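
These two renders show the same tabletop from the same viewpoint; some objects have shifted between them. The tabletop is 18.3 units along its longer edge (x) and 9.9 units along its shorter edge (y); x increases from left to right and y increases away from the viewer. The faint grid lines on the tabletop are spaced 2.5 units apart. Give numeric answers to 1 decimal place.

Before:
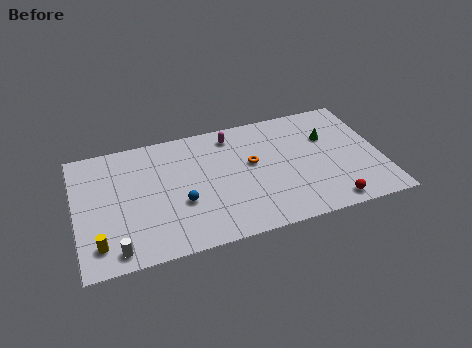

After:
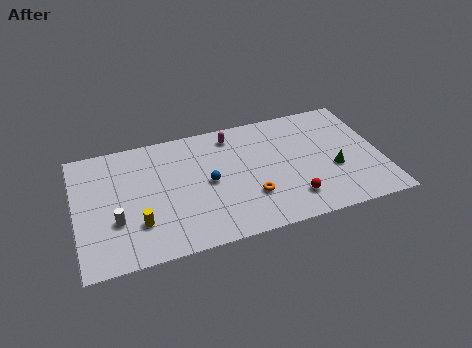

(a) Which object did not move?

the magenta capsule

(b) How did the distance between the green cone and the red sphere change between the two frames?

-2.3

They were about 5.5 units apart before and 3.2 after — 2.3 units closer together.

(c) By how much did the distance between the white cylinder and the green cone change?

-1.1

They were about 14.2 units apart before and 13.1 after — 1.1 units closer together.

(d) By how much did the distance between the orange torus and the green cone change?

+0.4

The distance was about 4.8 in the first image and 5.2 in the second, so they moved 0.4 units further apart.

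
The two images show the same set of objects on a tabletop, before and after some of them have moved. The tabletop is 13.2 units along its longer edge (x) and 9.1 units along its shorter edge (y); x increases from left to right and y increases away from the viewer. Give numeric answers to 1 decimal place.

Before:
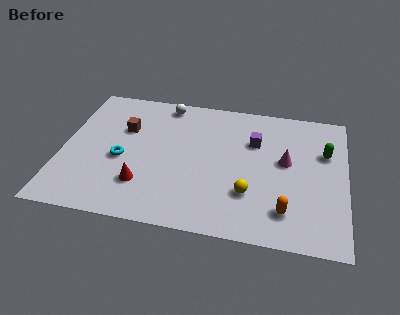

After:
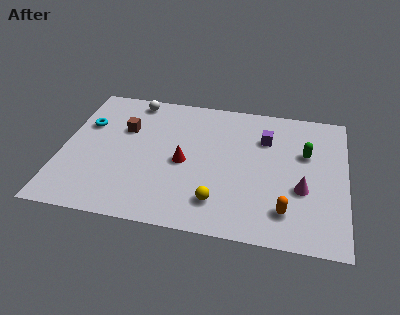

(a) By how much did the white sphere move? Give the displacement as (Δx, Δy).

(-1.5, 0.0)

From the two frames, the white sphere sits at roughly (4.6, 8.1) before and (3.1, 8.1) after.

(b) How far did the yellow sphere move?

1.6

The yellow sphere moved from about (8.8, 2.7) to (7.4, 1.9), a distance of √(1.4² + 0.8²) ≈ 1.6.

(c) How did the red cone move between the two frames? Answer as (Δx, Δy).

(1.8, 1.8)

The red cone was at about (3.9, 2.4) and moved to about (5.7, 4.2).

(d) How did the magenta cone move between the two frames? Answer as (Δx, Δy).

(0.8, -1.7)

From the two frames, the magenta cone sits at roughly (10.4, 5.1) before and (11.2, 3.4) after.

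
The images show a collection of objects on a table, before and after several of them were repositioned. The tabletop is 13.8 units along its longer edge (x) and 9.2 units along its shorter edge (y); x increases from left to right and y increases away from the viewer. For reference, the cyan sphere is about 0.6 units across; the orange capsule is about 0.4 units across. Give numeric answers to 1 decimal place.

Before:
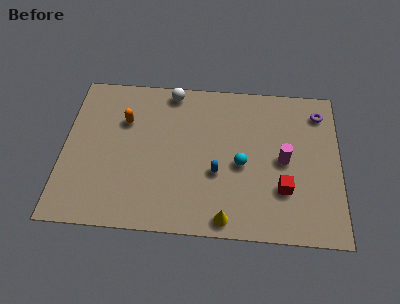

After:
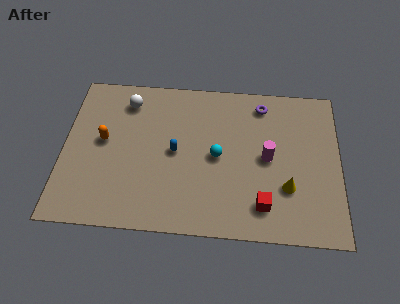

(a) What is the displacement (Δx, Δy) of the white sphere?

(-2.2, -0.8)

The white sphere started near (5.3, 8.3) and ended near (3.1, 7.5).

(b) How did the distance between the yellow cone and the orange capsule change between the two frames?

+1.9

Before: roughly 7.5 units apart; after: 9.4. That's 1.9 units further apart.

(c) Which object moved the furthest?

the yellow cone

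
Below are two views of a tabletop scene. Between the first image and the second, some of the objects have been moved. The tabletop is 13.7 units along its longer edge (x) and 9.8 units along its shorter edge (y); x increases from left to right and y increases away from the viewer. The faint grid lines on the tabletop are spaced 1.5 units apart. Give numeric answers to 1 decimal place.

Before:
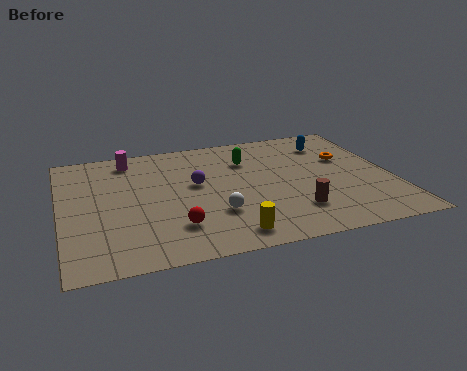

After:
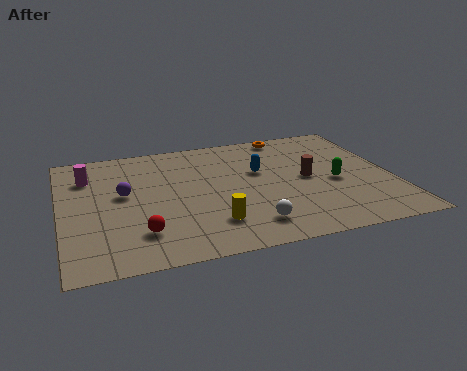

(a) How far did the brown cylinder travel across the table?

2.6

From (9.4, 2.4) to (10.2, 4.9), the brown cylinder covered √(0.8² + 2.5²) ≈ 2.6 units.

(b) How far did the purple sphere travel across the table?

3.0

From (5.6, 5.6) to (2.6, 5.5), the purple sphere covered √(3.0² + 0.1²) ≈ 3.0 units.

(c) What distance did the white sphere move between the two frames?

1.8

From (6.2, 3.0) to (7.5, 1.8), the white sphere covered √(1.3² + 1.2²) ≈ 1.8 units.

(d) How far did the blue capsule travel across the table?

3.6

The blue capsule was near (11.5, 7.7) before and (8.3, 6.0) after, so it travelled √(3.2² + 1.7²) ≈ 3.6 units.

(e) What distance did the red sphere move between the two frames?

1.4

The red sphere was near (4.5, 2.4) before and (3.1, 2.3) after, so it travelled √(1.4² + 0.1²) ≈ 1.4 units.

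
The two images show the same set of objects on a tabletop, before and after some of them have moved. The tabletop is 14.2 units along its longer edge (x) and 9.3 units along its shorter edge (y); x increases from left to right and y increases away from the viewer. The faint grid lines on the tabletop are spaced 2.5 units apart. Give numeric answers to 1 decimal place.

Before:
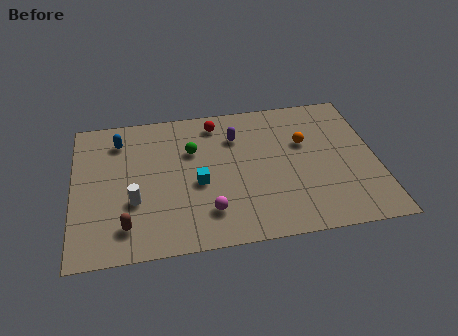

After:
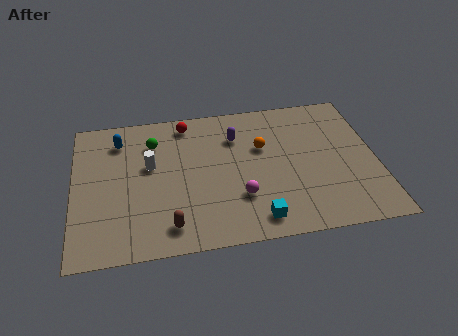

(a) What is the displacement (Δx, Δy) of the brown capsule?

(2.0, -0.3)

The brown capsule started near (2.4, 1.8) and ended near (4.4, 1.5).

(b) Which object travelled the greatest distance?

the cyan cube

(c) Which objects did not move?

the blue capsule and the purple capsule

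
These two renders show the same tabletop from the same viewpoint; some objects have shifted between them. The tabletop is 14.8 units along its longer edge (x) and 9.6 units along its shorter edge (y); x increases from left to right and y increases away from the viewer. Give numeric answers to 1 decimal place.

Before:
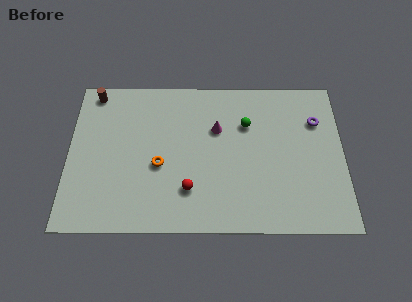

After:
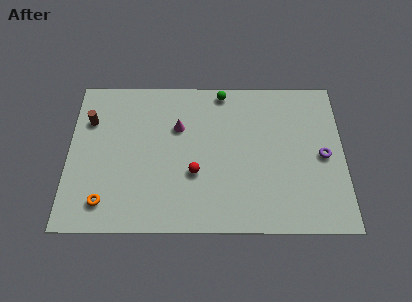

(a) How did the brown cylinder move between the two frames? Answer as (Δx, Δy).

(-0.2, -1.8)

The brown cylinder was at about (1.3, 8.6) and moved to about (1.1, 6.8).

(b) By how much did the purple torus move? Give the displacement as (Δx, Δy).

(0.3, -2.2)

The purple torus started near (13.4, 6.8) and ended near (13.7, 4.6).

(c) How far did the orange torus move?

3.7

The orange torus was near (4.9, 4.0) before and (2.0, 1.7) after, so it travelled √(2.9² + 2.3²) ≈ 3.7 units.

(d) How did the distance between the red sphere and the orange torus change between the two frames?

+2.9

They were about 2.2 units apart before and 5.1 after — 2.9 units further apart.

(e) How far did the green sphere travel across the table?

2.5

The green sphere was near (9.6, 6.6) before and (8.3, 8.7) after, so it travelled √(1.3² + 2.1²) ≈ 2.5 units.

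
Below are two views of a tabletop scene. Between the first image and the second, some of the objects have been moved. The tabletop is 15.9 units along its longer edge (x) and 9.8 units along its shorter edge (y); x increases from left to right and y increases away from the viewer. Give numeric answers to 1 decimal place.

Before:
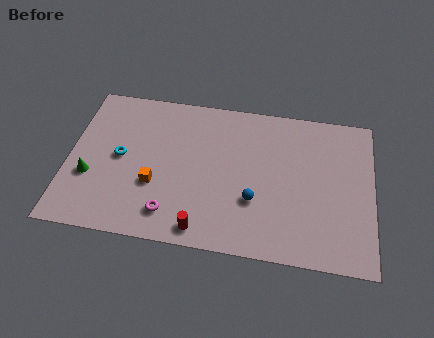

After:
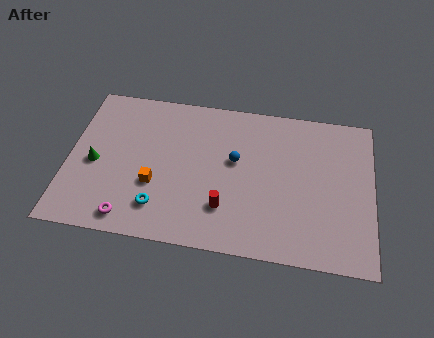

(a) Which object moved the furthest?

the cyan torus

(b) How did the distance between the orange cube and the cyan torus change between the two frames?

-1.0

The distance was about 2.4 in the first image and 1.4 in the second, so they moved 1.0 units closer together.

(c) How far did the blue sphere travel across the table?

2.6

The blue sphere was near (9.8, 3.3) before and (8.7, 5.7) after, so it travelled √(1.1² + 2.4²) ≈ 2.6 units.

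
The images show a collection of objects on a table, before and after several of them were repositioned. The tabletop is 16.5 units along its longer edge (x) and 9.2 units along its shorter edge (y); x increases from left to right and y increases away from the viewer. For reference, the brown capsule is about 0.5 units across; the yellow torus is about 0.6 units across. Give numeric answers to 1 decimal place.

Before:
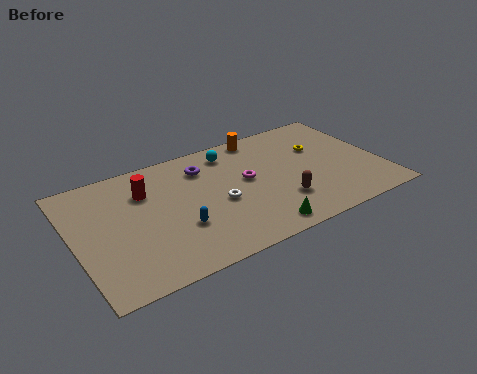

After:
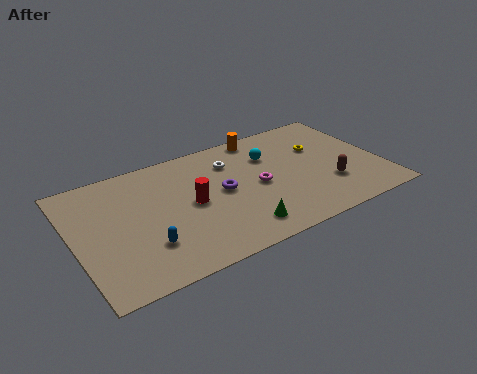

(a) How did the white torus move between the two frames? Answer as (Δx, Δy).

(1.1, 2.9)

The white torus started near (7.6, 4.0) and ended near (8.7, 6.9).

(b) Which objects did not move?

the yellow torus and the orange cylinder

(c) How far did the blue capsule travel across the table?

1.9

From (5.3, 3.1) to (3.5, 2.6), the blue capsule covered √(1.8² + 0.5²) ≈ 1.9 units.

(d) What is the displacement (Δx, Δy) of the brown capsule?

(2.7, 0.2)

The brown capsule started near (10.8, 2.6) and ended near (13.5, 2.8).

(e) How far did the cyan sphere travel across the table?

2.3

The cyan sphere moved from about (8.8, 7.7) to (10.8, 6.5), a distance of √(2.0² + 1.2²) ≈ 2.3.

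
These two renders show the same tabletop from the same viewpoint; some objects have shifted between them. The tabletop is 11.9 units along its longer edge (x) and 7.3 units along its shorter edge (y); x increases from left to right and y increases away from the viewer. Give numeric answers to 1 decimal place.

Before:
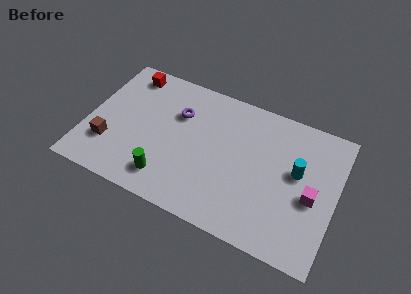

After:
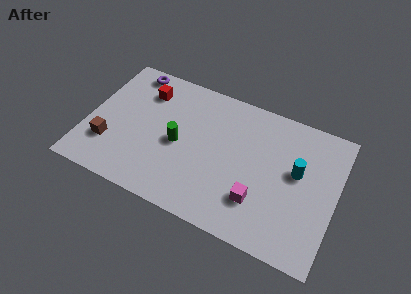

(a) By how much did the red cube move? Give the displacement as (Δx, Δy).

(0.9, -0.7)

The red cube was at about (1.6, 6.3) and moved to about (2.5, 5.6).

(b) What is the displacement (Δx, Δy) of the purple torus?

(-2.5, 1.5)

The purple torus was at about (4.2, 5.0) and moved to about (1.7, 6.5).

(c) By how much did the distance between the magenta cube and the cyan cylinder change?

+1.4

Before: roughly 1.3 units apart; after: 2.7. That's 1.4 units further apart.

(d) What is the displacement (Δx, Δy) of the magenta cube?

(-2.4, -1.2)

From the two frames, the magenta cube sits at roughly (10.8, 3.2) before and (8.4, 2.0) after.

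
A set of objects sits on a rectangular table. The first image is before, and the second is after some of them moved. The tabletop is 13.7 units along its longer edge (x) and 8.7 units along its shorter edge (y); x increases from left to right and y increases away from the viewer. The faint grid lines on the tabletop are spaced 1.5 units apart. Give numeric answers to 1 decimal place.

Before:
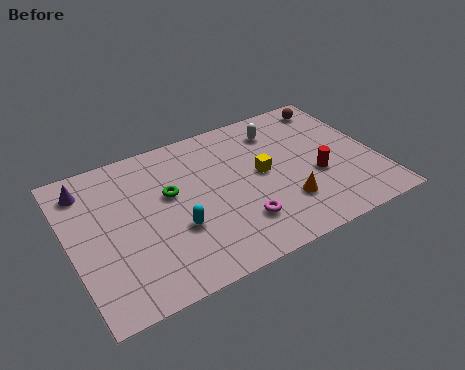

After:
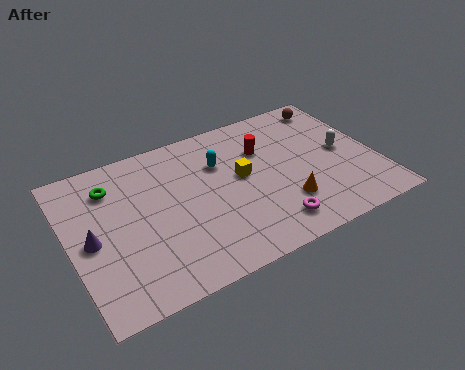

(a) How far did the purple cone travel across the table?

3.0

The purple cone was near (1.0, 7.1) before and (0.9, 4.1) after, so it travelled √(0.1² + 3.0²) ≈ 3.0 units.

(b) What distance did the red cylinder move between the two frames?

3.3

From (10.9, 3.4) to (8.9, 6.0), the red cylinder covered √(2.0² + 2.6²) ≈ 3.3 units.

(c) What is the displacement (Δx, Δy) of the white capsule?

(2.6, -2.5)

The white capsule was at about (9.7, 6.9) and moved to about (12.3, 4.4).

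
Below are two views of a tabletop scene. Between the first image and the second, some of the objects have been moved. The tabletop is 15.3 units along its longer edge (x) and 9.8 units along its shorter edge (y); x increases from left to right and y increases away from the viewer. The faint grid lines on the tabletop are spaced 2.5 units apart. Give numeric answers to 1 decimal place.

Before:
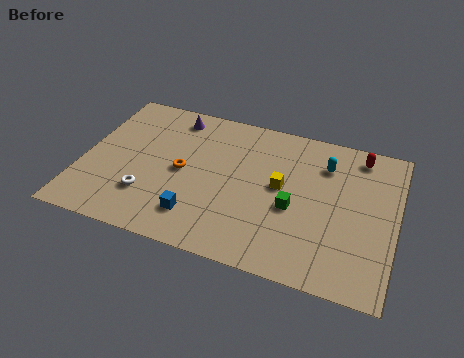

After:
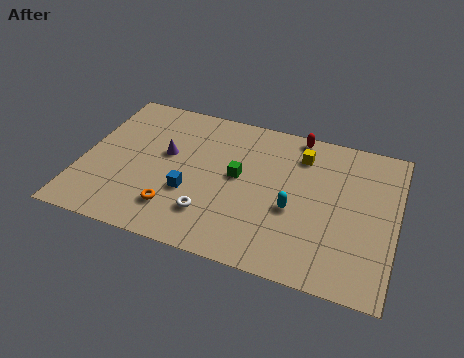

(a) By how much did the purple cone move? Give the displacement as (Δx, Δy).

(-0.1, -2.7)

The purple cone started near (4.1, 8.4) and ended near (4.0, 5.7).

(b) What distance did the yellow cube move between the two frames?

2.5

The yellow cube was near (9.7, 5.3) before and (10.5, 7.7) after, so it travelled √(0.8² + 2.4²) ≈ 2.5 units.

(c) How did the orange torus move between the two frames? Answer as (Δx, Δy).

(-0.1, -2.6)

The orange torus was at about (4.9, 4.8) and moved to about (4.8, 2.2).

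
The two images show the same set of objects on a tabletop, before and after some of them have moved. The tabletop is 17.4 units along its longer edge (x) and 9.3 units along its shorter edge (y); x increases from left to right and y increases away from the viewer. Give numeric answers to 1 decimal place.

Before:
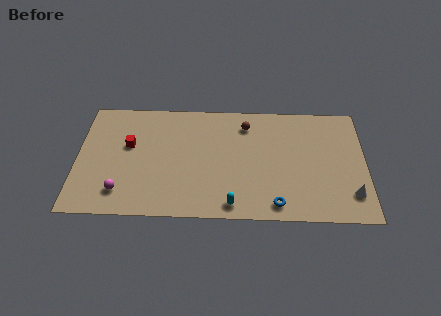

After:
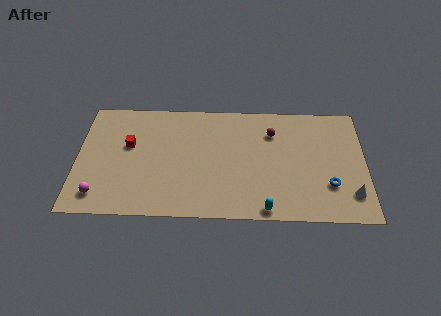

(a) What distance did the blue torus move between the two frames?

3.6

From (12.0, 1.2) to (15.2, 2.8), the blue torus covered √(3.2² + 1.6²) ≈ 3.6 units.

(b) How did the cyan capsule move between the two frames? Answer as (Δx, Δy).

(2.0, -0.3)

The cyan capsule was at about (9.4, 1.1) and moved to about (11.4, 0.8).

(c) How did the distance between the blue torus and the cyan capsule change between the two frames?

+1.7

They were about 2.6 units apart before and 4.3 after — 1.7 units further apart.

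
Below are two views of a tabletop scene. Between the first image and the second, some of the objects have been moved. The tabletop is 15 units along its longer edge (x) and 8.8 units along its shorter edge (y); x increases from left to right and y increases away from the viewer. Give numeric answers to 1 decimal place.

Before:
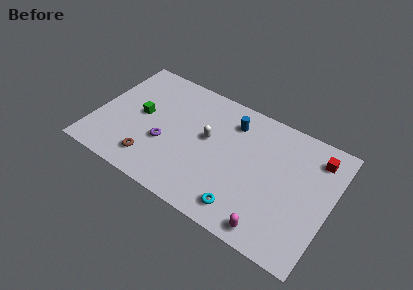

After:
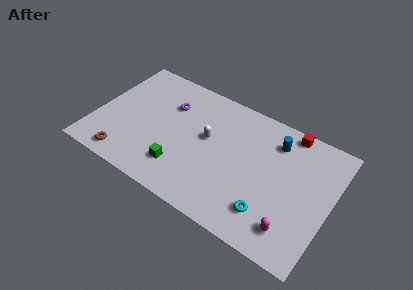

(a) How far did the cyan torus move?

1.6

The cyan torus moved from about (10.0, 1.4) to (11.5, 2.0), a distance of √(1.5² + 0.6²) ≈ 1.6.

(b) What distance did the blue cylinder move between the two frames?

2.8

From (8.4, 6.9) to (11.2, 6.9), the blue cylinder covered √(2.8² + 0.0²) ≈ 2.8 units.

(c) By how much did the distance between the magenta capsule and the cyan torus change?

-0.3

Before: roughly 1.8 units apart; after: 1.5. That's 0.3 units closer together.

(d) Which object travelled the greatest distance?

the green cube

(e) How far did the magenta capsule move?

1.4

The magenta capsule moved from about (11.8, 1.0) to (13.0, 1.7), a distance of √(1.2² + 0.7²) ≈ 1.4.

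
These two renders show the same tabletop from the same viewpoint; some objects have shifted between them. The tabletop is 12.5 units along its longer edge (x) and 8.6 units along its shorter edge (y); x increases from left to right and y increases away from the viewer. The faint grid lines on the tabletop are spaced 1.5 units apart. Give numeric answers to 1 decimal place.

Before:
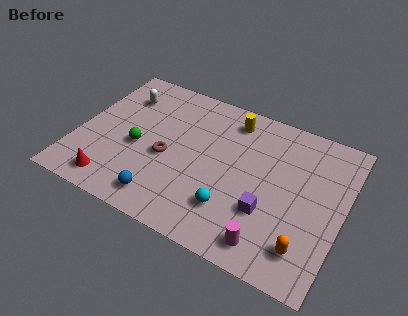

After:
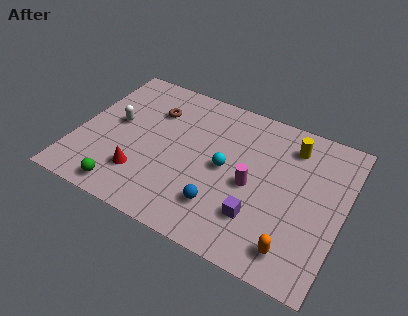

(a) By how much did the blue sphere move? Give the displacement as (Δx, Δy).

(2.6, 0.8)

The blue sphere was at about (4.5, 1.3) and moved to about (7.1, 2.1).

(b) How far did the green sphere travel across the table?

2.7

From (2.9, 3.7) to (2.7, 1.0), the green sphere covered √(0.2² + 2.7²) ≈ 2.7 units.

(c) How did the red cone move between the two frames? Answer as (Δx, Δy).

(1.2, 1.0)

The red cone started near (2.1, 1.2) and ended near (3.3, 2.2).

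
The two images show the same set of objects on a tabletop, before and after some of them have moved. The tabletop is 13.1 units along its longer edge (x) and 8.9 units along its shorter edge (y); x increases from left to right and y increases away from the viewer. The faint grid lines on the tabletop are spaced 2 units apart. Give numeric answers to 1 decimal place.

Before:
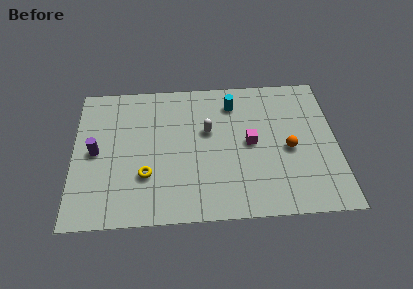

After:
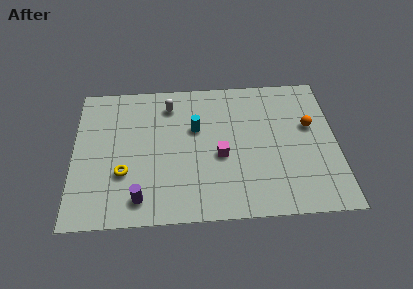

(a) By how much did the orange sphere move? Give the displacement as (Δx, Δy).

(1.1, 1.4)

The orange sphere started near (10.7, 4.0) and ended near (11.8, 5.4).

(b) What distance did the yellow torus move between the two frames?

1.1

The yellow torus was near (3.6, 2.8) before and (2.5, 3.0) after, so it travelled √(1.1² + 0.2²) ≈ 1.1 units.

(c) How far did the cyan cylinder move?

2.4

The cyan cylinder was near (8.0, 7.1) before and (6.1, 5.6) after, so it travelled √(1.9² + 1.5²) ≈ 2.4 units.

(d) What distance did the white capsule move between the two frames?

2.6

The white capsule was near (6.7, 5.4) before and (4.8, 7.2) after, so it travelled √(1.9² + 1.8²) ≈ 2.6 units.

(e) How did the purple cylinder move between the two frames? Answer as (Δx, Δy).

(2.2, -3.0)

The purple cylinder was at about (1.1, 4.4) and moved to about (3.3, 1.4).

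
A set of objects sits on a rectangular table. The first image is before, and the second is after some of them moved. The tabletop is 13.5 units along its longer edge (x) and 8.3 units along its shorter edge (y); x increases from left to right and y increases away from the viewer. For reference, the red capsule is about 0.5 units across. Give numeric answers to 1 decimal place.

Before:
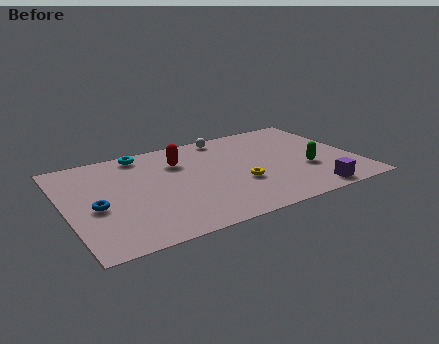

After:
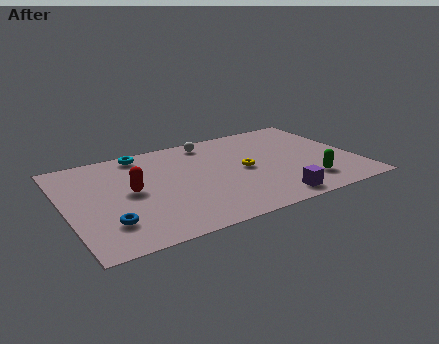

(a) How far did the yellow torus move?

1.2

The yellow torus was near (7.9, 3.0) before and (8.3, 4.1) after, so it travelled √(0.4² + 1.1²) ≈ 1.2 units.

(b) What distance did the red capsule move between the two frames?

3.0

From (5.5, 6.0) to (3.0, 4.3), the red capsule covered √(2.5² + 1.7²) ≈ 3.0 units.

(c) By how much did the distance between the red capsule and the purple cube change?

-0.5

The distance was about 7.4 in the first image and 6.9 in the second, so they moved 0.5 units closer together.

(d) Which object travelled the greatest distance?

the red capsule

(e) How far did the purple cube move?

1.8

From (10.9, 0.9) to (9.1, 1.0), the purple cube covered √(1.8² + 0.1²) ≈ 1.8 units.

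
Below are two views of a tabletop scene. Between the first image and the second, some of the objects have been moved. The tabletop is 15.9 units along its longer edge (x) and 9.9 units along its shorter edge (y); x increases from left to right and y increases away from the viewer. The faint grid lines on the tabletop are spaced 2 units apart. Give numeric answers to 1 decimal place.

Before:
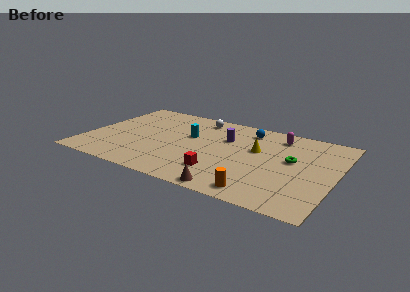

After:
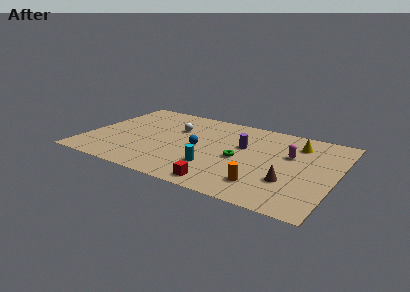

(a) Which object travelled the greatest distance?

the blue sphere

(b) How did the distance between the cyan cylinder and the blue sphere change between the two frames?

-1.7

They were about 4.1 units apart before and 2.4 after — 1.7 units closer together.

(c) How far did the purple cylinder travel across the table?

1.3

From (8.7, 6.6) to (9.9, 6.1), the purple cylinder covered √(1.2² + 0.5²) ≈ 1.3 units.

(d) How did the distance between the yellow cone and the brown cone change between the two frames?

-0.7

Before: roughly 5.3 units apart; after: 4.6. That's 0.7 units closer together.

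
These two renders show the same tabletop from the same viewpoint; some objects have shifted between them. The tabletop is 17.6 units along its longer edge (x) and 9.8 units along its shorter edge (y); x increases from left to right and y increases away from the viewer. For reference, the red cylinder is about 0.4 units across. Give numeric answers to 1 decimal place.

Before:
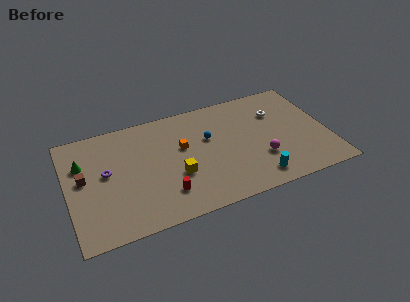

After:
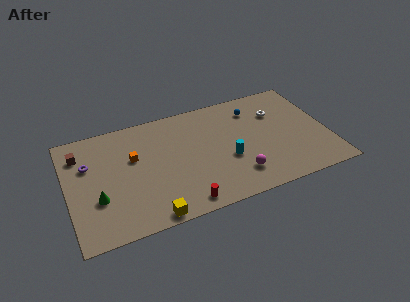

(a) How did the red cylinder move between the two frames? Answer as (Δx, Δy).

(1.1, -1.2)

The red cylinder was at about (6.3, 2.3) and moved to about (7.4, 1.1).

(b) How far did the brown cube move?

2.2

The brown cube was near (1.1, 5.4) before and (1.0, 7.6) after, so it travelled √(0.1² + 2.2²) ≈ 2.2 units.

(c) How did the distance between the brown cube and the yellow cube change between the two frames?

+1.6

Before: roughly 6.4 units apart; after: 8.0. That's 1.6 units further apart.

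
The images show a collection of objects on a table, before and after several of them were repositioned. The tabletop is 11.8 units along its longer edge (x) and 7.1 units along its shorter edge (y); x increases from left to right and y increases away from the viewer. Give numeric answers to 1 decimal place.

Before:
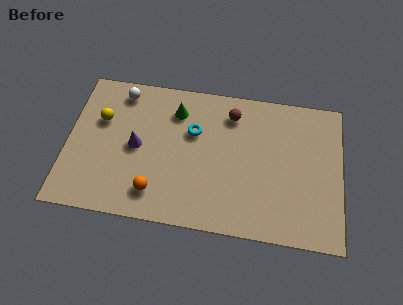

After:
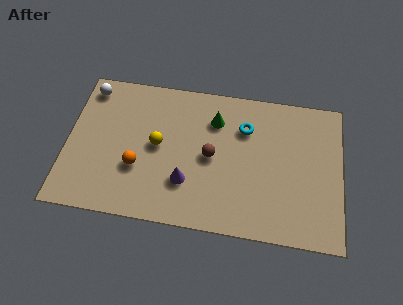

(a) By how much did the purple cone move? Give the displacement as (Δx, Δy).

(2.2, -1.4)

The purple cone was at about (3.0, 3.5) and moved to about (5.2, 2.1).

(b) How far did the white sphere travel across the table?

1.4

From (2.2, 6.1) to (0.8, 6.1), the white sphere covered √(1.4² + 0.0²) ≈ 1.4 units.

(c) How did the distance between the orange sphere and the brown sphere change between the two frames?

-2.0

Before: roughly 5.3 units apart; after: 3.3. That's 2.0 units closer together.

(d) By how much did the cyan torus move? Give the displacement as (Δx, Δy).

(2.2, 0.5)

From the two frames, the cyan torus sits at roughly (5.4, 4.6) before and (7.6, 5.1) after.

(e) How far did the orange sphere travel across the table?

1.4

The orange sphere was near (3.9, 1.4) before and (3.1, 2.5) after, so it travelled √(0.8² + 1.1²) ≈ 1.4 units.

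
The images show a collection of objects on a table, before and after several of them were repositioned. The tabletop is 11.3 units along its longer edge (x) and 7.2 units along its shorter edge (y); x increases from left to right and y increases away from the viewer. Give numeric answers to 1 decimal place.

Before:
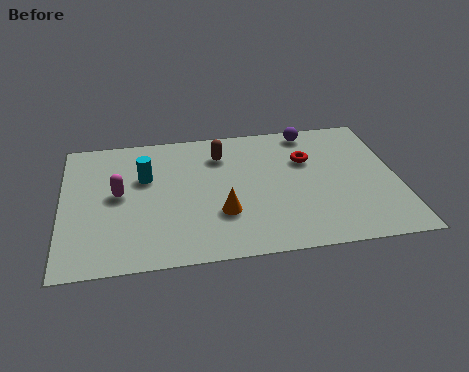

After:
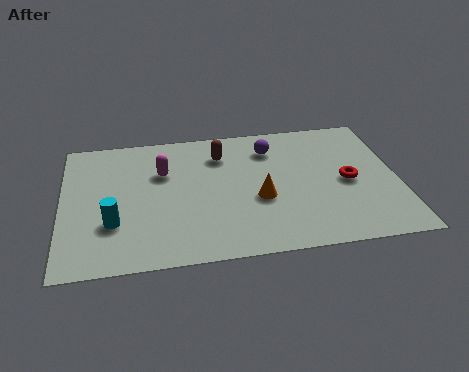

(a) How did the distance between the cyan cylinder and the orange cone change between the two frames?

+1.5

Before: roughly 3.4 units apart; after: 4.9. That's 1.5 units further apart.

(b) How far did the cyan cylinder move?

2.5

From (2.8, 4.6) to (1.7, 2.3), the cyan cylinder covered √(1.1² + 2.3²) ≈ 2.5 units.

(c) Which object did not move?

the brown capsule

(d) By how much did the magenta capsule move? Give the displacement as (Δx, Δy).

(1.5, 1.0)

The magenta capsule was at about (1.9, 3.8) and moved to about (3.4, 4.8).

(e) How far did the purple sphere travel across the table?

1.6

From (8.5, 6.4) to (7.1, 5.6), the purple sphere covered √(1.4² + 0.8²) ≈ 1.6 units.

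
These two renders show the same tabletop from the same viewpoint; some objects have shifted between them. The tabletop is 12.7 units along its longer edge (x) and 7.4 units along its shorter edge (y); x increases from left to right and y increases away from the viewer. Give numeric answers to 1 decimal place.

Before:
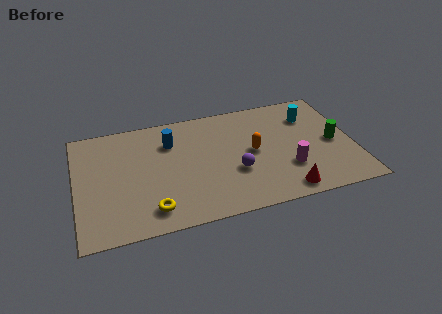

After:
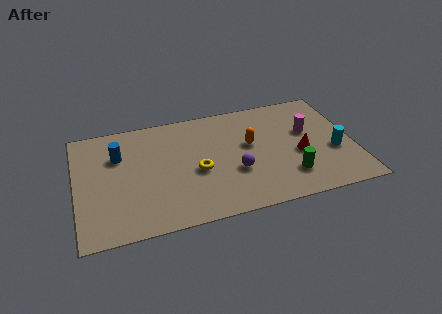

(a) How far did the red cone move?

2.4

The red cone moved from about (9.3, 0.9) to (10.2, 3.1), a distance of √(0.9² + 2.2²) ≈ 2.4.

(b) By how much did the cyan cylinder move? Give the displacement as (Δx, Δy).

(0.9, -2.6)

The cyan cylinder started near (10.9, 5.5) and ended near (11.8, 2.9).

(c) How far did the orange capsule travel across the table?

0.5

The orange capsule moved from about (8.1, 3.8) to (8.0, 4.3), a distance of √(0.1² + 0.5²) ≈ 0.5.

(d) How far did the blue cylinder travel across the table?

2.4

The blue cylinder was near (4.4, 5.4) before and (2.0, 5.1) after, so it travelled √(2.4² + 0.3²) ≈ 2.4 units.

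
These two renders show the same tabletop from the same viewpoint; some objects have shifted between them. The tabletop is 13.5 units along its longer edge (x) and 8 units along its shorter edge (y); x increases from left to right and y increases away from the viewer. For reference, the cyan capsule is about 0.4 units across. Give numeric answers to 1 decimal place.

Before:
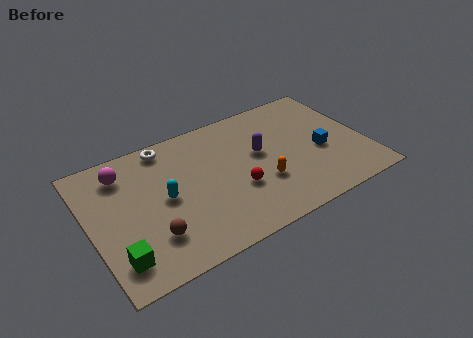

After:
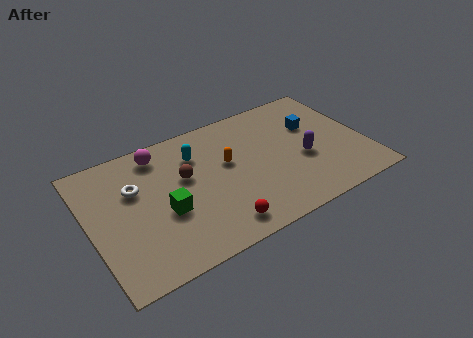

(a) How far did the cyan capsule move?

2.6

The cyan capsule was near (3.6, 4.0) before and (5.4, 5.9) after, so it travelled √(1.8² + 1.9²) ≈ 2.6 units.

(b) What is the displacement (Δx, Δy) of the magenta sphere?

(1.8, 0.4)

The magenta sphere was at about (1.9, 6.4) and moved to about (3.7, 6.8).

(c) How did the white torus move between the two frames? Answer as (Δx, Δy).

(-1.8, -1.9)

The white torus started near (4.1, 7.1) and ended near (2.3, 5.2).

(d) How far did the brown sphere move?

3.4

From (2.7, 2.1) to (4.7, 4.8), the brown sphere covered √(2.0² + 2.7²) ≈ 3.4 units.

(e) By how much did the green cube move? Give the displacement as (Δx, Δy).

(2.5, 1.6)

The green cube started near (1.0, 1.6) and ended near (3.5, 3.2).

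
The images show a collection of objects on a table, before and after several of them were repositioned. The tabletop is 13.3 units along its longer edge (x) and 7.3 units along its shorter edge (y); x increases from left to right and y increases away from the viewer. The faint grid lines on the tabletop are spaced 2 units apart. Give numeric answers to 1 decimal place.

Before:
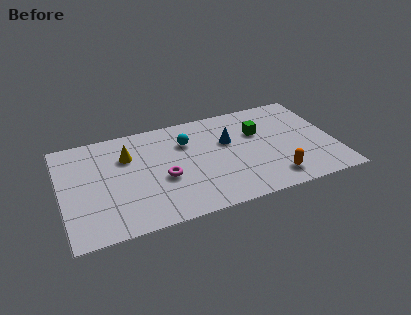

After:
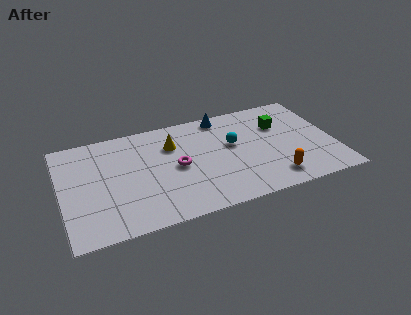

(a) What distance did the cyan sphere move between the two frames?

2.4

The cyan sphere moved from about (6.2, 5.2) to (8.4, 4.3), a distance of √(2.2² + 0.9²) ≈ 2.4.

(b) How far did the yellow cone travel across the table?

2.2

The yellow cone was near (3.3, 5.1) before and (5.5, 5.2) after, so it travelled √(2.2² + 0.1²) ≈ 2.2 units.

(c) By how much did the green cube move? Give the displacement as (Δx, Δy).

(1.1, 0.2)

The green cube was at about (9.7, 4.8) and moved to about (10.8, 5.0).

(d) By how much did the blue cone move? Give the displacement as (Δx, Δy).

(-0.1, 1.9)

The blue cone was at about (8.2, 4.6) and moved to about (8.1, 6.5).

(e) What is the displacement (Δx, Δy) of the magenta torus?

(0.7, 0.6)

The magenta torus was at about (4.9, 3.0) and moved to about (5.6, 3.6).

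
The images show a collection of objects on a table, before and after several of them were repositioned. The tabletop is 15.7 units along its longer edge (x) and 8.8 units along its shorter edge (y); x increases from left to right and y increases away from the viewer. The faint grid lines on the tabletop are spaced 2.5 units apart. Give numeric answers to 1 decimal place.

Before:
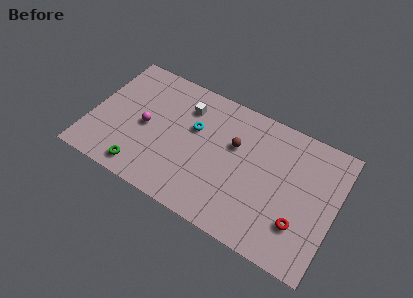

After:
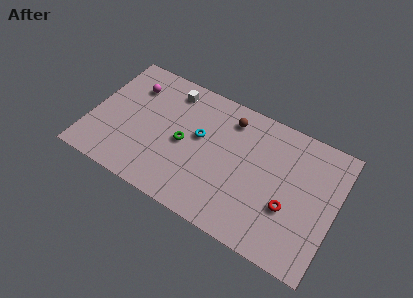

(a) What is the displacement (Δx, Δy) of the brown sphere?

(-0.5, 1.6)

The brown sphere started near (9.1, 5.6) and ended near (8.6, 7.2).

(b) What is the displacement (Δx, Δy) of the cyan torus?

(0.4, -0.4)

The cyan torus was at about (6.5, 5.5) and moved to about (6.9, 5.1).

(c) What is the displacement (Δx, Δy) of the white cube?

(-1.1, 0.7)

The white cube was at about (5.8, 6.7) and moved to about (4.7, 7.4).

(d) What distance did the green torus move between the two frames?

3.8

The green torus was near (3.7, 1.2) before and (6.0, 4.2) after, so it travelled √(2.3² + 3.0²) ≈ 3.8 units.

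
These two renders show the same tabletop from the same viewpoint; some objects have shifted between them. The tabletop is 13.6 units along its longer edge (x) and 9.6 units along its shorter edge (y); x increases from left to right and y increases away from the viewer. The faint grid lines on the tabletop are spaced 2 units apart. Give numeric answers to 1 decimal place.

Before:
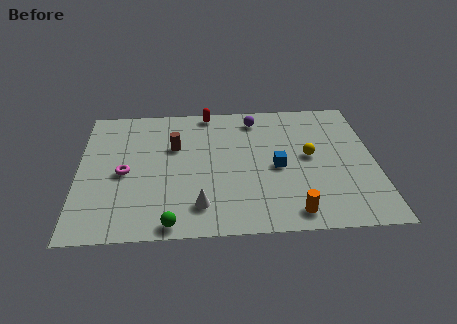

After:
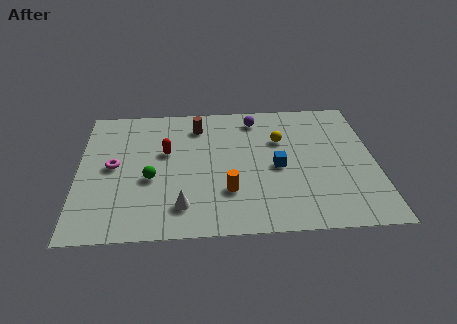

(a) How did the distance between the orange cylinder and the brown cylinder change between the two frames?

-2.2

The distance was about 7.3 in the first image and 5.1 in the second, so they moved 2.2 units closer together.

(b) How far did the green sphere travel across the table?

3.2

The green sphere moved from about (4.2, 0.8) to (3.3, 3.9), a distance of √(0.9² + 3.1²) ≈ 3.2.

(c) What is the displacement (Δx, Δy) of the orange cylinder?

(-2.9, 1.6)

The orange cylinder started near (9.7, 1.2) and ended near (6.8, 2.8).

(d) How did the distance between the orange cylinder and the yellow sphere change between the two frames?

+0.4

Before: roughly 4.0 units apart; after: 4.4. That's 0.4 units further apart.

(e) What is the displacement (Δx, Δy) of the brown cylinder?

(1.1, 1.5)

From the two frames, the brown cylinder sits at roughly (4.4, 6.2) before and (5.5, 7.7) after.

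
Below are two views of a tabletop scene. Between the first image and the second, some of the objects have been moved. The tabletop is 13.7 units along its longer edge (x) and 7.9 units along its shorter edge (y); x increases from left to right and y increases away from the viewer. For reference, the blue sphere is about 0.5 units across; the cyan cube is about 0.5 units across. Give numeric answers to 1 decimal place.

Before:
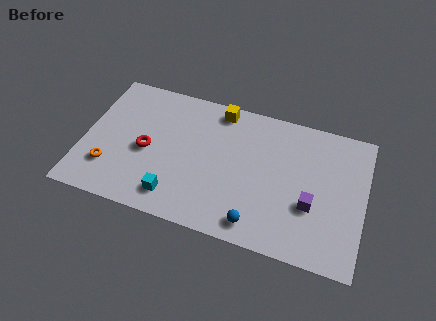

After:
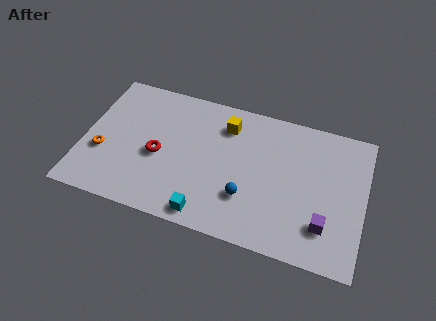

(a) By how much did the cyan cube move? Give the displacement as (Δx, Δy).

(1.6, -0.5)

From the two frames, the cyan cube sits at roughly (4.7, 1.4) before and (6.3, 0.9) after.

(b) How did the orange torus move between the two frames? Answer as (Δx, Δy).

(-0.4, 0.8)

The orange torus was at about (1.4, 2.1) and moved to about (1.0, 2.9).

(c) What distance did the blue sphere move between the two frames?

1.4

The blue sphere moved from about (8.7, 1.1) to (8.1, 2.4), a distance of √(0.6² + 1.3²) ≈ 1.4.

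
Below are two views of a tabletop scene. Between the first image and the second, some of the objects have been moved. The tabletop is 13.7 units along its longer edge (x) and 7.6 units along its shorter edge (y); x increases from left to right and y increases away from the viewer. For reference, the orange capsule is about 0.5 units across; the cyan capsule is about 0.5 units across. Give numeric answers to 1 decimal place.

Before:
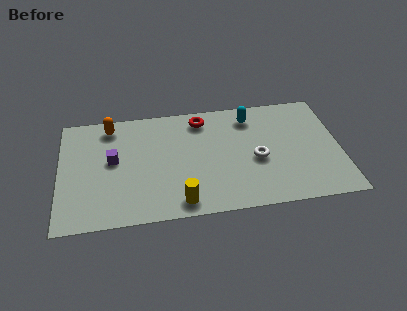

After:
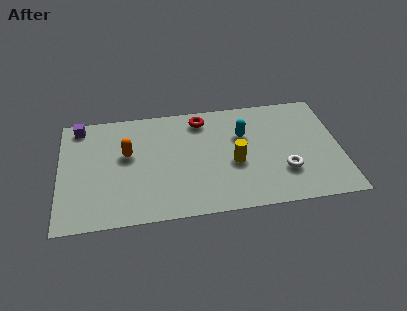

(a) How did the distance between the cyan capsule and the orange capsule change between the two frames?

-1.2

Before: roughly 6.9 units apart; after: 5.7. That's 1.2 units closer together.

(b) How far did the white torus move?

1.6

The white torus was near (9.6, 3.3) before and (10.9, 2.3) after, so it travelled √(1.3² + 1.0²) ≈ 1.6 units.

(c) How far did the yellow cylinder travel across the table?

3.5

The yellow cylinder was near (5.8, 1.0) before and (8.5, 3.2) after, so it travelled √(2.7² + 2.2²) ≈ 3.5 units.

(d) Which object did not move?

the red torus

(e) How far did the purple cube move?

3.0

From (2.6, 4.2) to (1.0, 6.7), the purple cube covered √(1.6² + 2.5²) ≈ 3.0 units.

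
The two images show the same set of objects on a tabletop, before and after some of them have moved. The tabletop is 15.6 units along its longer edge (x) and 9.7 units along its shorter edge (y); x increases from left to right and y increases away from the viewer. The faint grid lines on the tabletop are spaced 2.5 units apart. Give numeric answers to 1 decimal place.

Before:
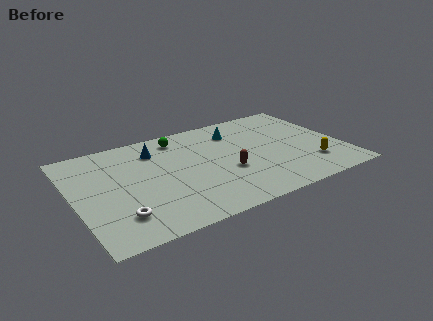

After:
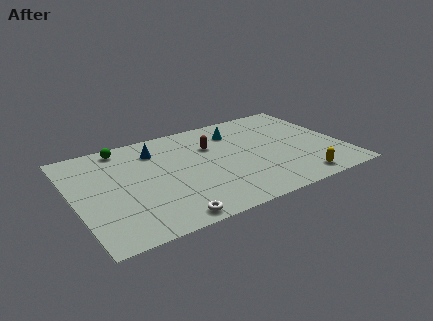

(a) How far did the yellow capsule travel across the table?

1.6

The yellow capsule was near (13.5, 2.4) before and (12.5, 1.2) after, so it travelled √(1.0² + 1.2²) ≈ 1.6 units.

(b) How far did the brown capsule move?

2.9

From (8.7, 3.7) to (8.2, 6.6), the brown capsule covered √(0.5² + 2.9²) ≈ 2.9 units.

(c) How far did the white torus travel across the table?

2.9

The white torus moved from about (2.2, 2.2) to (4.8, 0.9), a distance of √(2.6² + 1.3²) ≈ 2.9.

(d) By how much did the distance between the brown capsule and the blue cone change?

-2.0

Before: roughly 5.3 units apart; after: 3.3. That's 2.0 units closer together.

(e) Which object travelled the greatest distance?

the green sphere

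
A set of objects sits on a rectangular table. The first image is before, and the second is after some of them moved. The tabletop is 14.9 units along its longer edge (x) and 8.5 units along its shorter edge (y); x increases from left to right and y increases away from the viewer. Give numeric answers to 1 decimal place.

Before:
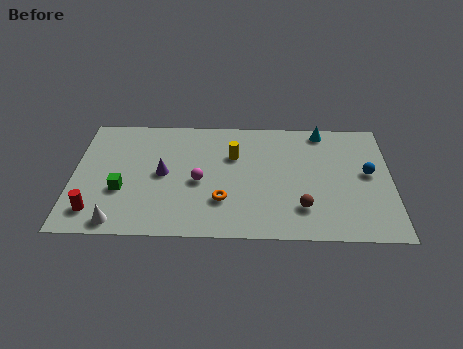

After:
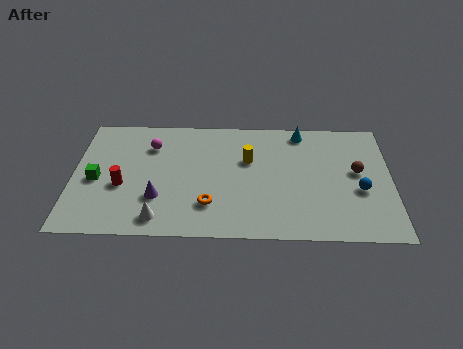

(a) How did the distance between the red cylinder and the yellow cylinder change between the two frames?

-1.4

The distance was about 7.6 in the first image and 6.2 in the second, so they moved 1.4 units closer together.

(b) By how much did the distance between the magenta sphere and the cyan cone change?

+0.3

They were about 6.9 units apart before and 7.2 after — 0.3 units further apart.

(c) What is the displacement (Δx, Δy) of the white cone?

(1.9, 0.3)

The white cone started near (2.2, 0.9) and ended near (4.1, 1.2).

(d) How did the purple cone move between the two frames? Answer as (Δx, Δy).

(-0.2, -1.7)

The purple cone was at about (4.2, 4.3) and moved to about (4.0, 2.6).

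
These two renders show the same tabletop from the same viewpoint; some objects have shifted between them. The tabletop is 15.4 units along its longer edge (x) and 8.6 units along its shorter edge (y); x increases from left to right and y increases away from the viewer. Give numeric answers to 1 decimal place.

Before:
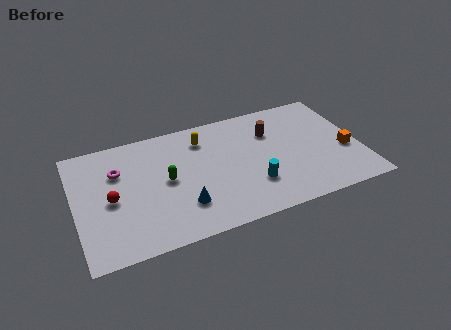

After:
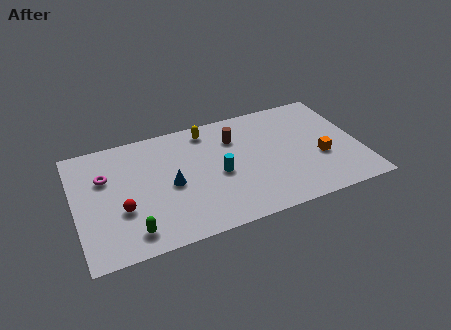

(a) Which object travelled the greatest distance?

the green capsule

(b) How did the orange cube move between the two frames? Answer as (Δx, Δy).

(-1.4, -0.1)

The orange cube started near (14.6, 3.4) and ended near (13.2, 3.3).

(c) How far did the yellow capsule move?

0.7

The yellow capsule was near (7.1, 6.8) before and (7.4, 7.4) after, so it travelled √(0.3² + 0.6²) ≈ 0.7 units.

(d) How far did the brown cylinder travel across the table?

2.0

The brown cylinder was near (10.8, 6.1) before and (8.8, 6.3) after, so it travelled √(2.0² + 0.2²) ≈ 2.0 units.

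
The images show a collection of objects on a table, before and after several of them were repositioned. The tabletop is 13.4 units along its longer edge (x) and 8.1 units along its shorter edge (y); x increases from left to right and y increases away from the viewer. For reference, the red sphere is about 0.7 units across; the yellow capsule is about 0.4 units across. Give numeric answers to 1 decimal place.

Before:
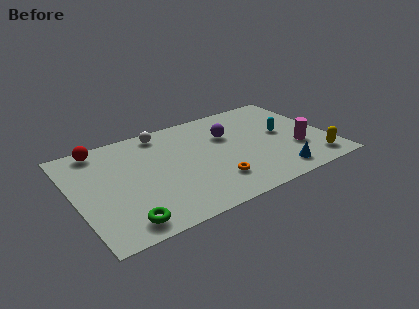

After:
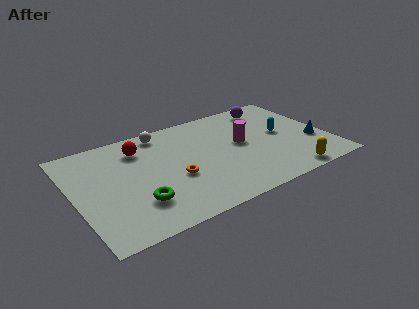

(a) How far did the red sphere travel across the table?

2.2

The red sphere was near (1.7, 7.2) before and (3.7, 6.3) after, so it travelled √(2.0² + 0.9²) ≈ 2.2 units.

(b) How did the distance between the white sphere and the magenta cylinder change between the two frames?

-3.2

The distance was about 7.9 in the first image and 4.7 in the second, so they moved 3.2 units closer together.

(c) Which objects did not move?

the white sphere and the cyan capsule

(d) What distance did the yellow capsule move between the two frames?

1.6

From (12.3, 1.3) to (10.8, 0.8), the yellow capsule covered √(1.5² + 0.5²) ≈ 1.6 units.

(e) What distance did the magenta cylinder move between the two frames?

3.2

The magenta cylinder moved from about (11.6, 2.7) to (8.9, 4.4), a distance of √(2.7² + 1.7²) ≈ 3.2.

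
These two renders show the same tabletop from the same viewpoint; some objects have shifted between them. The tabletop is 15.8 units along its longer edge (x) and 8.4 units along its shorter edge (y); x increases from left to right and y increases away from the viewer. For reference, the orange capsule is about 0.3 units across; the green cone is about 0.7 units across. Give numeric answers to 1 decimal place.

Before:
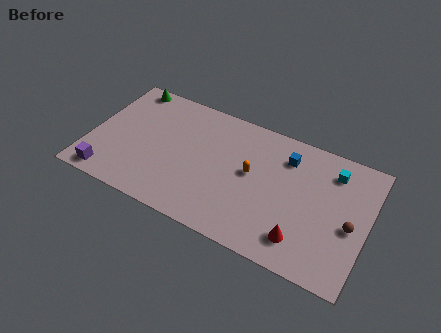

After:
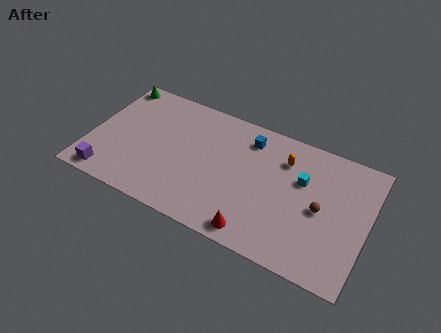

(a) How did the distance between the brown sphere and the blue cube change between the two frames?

+0.4

Before: roughly 4.8 units apart; after: 5.2. That's 0.4 units further apart.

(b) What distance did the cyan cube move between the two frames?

2.1

From (13.6, 6.7) to (12.0, 5.4), the cyan cube covered √(1.6² + 1.3²) ≈ 2.1 units.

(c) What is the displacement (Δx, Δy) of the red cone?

(-2.5, -0.7)

From the two frames, the red cone sits at roughly (12.4, 1.7) before and (9.9, 1.0) after.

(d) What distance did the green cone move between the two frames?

0.8

From (1.6, 7.6) to (0.8, 7.5), the green cone covered √(0.8² + 0.1²) ≈ 0.8 units.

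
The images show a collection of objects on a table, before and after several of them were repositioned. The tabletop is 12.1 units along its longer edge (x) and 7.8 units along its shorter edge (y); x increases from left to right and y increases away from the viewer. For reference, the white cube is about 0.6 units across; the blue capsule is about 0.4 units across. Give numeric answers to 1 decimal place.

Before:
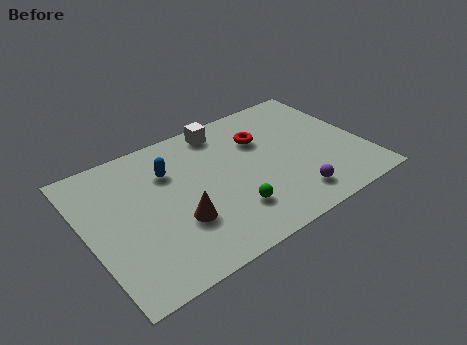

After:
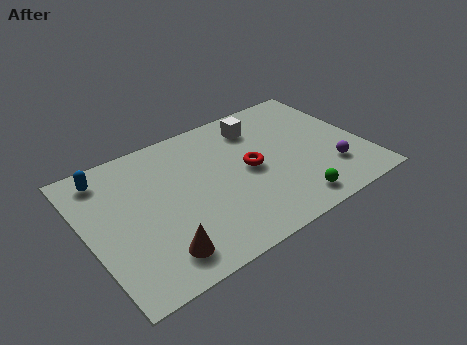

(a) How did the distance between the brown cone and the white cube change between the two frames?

+2.2

Before: roughly 5.0 units apart; after: 7.2. That's 2.2 units further apart.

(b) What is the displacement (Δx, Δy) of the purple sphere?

(1.9, 0.7)

From the two frames, the purple sphere sits at roughly (8.5, 1.4) before and (10.4, 2.1) after.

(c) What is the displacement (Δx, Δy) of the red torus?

(-0.8, -1.5)

The red torus started near (7.9, 5.4) and ended near (7.1, 3.9).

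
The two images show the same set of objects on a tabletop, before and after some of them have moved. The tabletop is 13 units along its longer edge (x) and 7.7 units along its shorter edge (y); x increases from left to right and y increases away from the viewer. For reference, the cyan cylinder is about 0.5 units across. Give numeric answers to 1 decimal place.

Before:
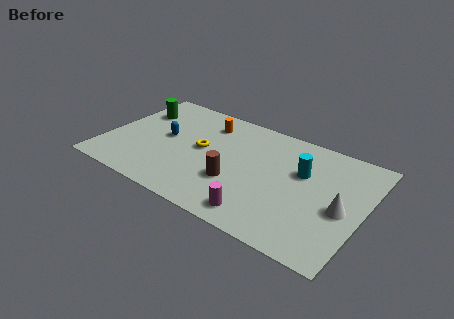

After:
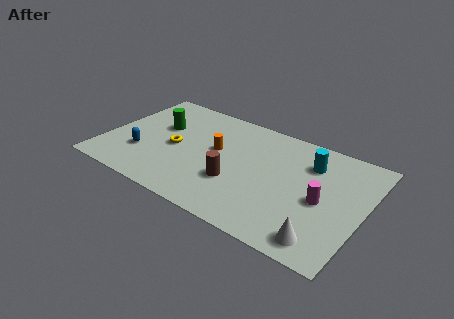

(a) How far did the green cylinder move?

1.5

The green cylinder moved from about (1.2, 5.5) to (2.5, 4.8), a distance of √(1.3² + 0.7²) ≈ 1.5.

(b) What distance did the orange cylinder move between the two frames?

1.9

From (4.7, 6.1) to (5.5, 4.4), the orange cylinder covered √(0.8² + 1.7²) ≈ 1.9 units.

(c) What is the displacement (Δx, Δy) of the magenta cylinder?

(2.7, 2.4)

The magenta cylinder started near (8.3, 1.1) and ended near (11.0, 3.5).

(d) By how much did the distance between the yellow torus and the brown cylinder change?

+0.9

They were about 2.5 units apart before and 3.4 after — 0.9 units further apart.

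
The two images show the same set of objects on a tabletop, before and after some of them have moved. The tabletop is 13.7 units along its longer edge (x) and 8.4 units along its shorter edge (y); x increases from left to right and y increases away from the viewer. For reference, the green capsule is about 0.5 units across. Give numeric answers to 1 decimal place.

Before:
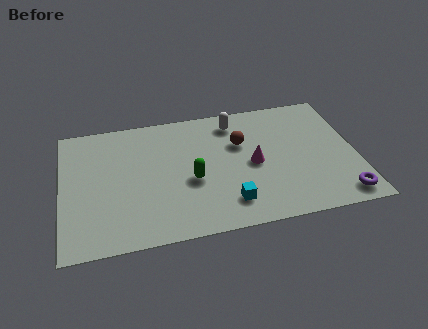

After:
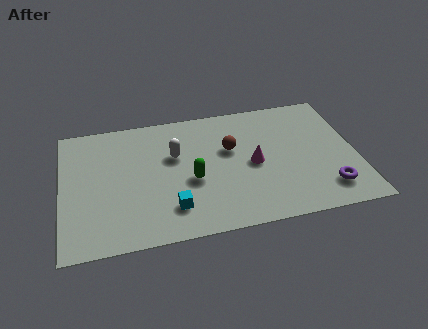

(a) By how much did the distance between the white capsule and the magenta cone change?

+0.7

They were about 3.1 units apart before and 3.8 after — 0.7 units further apart.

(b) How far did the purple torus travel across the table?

0.8

From (12.8, 1.1) to (12.2, 1.7), the purple torus covered √(0.6² + 0.6²) ≈ 0.8 units.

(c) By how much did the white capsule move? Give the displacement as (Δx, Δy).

(-2.9, -1.7)

From the two frames, the white capsule sits at roughly (8.2, 7.0) before and (5.3, 5.3) after.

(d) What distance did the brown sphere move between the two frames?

0.6

From (8.4, 5.5) to (7.9, 5.2), the brown sphere covered √(0.5² + 0.3²) ≈ 0.6 units.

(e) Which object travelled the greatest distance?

the white capsule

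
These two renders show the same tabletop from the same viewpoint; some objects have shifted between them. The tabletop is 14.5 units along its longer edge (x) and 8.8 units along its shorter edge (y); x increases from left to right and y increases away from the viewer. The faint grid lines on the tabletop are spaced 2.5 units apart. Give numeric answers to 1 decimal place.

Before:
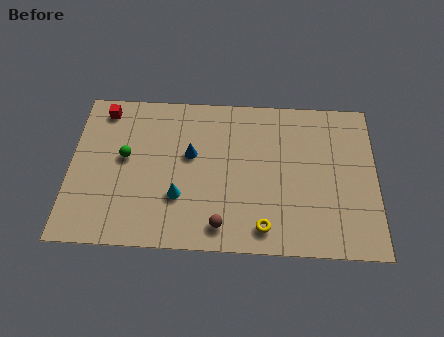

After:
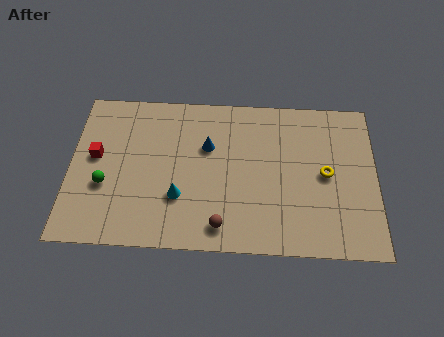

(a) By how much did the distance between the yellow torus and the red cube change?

+1.0

They were about 9.9 units apart before and 10.9 after — 1.0 units further apart.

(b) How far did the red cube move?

2.7

The red cube was near (1.5, 7.6) before and (1.2, 4.9) after, so it travelled √(0.3² + 2.7²) ≈ 2.7 units.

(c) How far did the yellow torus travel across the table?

4.2

From (9.2, 1.3) to (12.1, 4.4), the yellow torus covered √(2.9² + 3.1²) ≈ 4.2 units.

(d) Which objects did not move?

the brown sphere and the cyan cone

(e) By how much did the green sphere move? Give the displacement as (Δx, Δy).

(-0.9, -1.6)

The green sphere was at about (2.6, 4.9) and moved to about (1.7, 3.3).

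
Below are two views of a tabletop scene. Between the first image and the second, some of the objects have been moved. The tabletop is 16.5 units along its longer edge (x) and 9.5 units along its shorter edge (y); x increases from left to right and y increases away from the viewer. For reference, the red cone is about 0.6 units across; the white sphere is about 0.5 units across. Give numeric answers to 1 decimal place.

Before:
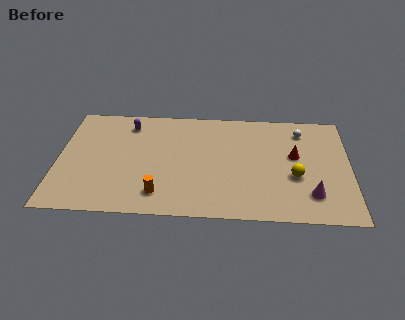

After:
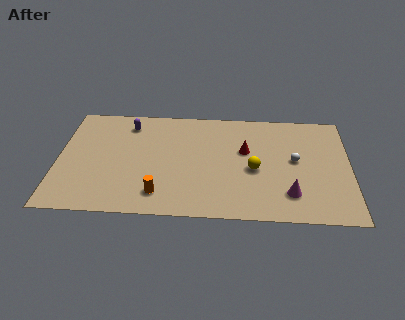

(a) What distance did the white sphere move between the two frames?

2.6

From (13.8, 7.7) to (13.4, 5.1), the white sphere covered √(0.4² + 2.6²) ≈ 2.6 units.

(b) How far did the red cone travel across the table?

2.8

The red cone moved from about (13.4, 5.5) to (10.6, 5.8), a distance of √(2.8² + 0.3²) ≈ 2.8.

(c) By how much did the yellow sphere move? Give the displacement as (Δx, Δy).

(-2.3, 0.5)

The yellow sphere was at about (13.4, 3.7) and moved to about (11.1, 4.2).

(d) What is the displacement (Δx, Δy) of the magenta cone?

(-1.2, 0.0)

The magenta cone was at about (14.3, 2.2) and moved to about (13.1, 2.2).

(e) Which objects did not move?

the purple capsule and the orange cylinder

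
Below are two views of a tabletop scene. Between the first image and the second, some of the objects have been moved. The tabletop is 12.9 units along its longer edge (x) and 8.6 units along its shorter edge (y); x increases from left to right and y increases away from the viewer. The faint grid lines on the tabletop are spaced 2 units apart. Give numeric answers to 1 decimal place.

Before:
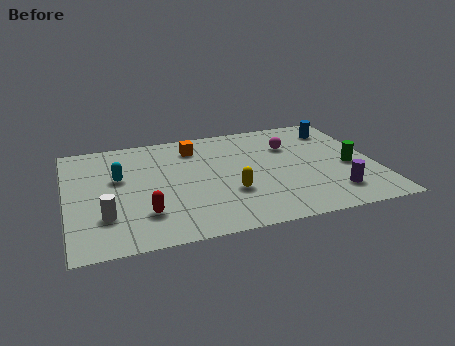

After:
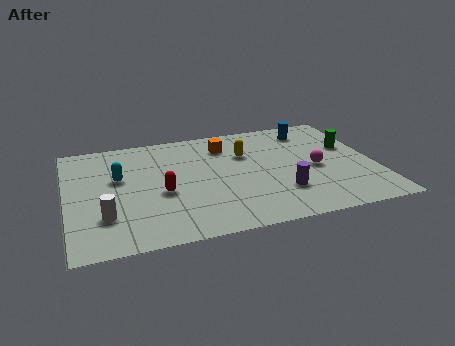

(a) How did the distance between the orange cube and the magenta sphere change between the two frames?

+0.5

They were about 4.1 units apart before and 4.6 after — 0.5 units further apart.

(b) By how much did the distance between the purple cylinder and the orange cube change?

-2.7

The distance was about 7.4 in the first image and 4.7 in the second, so they moved 2.7 units closer together.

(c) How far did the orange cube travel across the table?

1.3

The orange cube was near (5.5, 6.9) before and (6.8, 6.7) after, so it travelled √(1.3² + 0.2²) ≈ 1.3 units.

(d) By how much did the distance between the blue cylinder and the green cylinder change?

-0.9

They were about 3.2 units apart before and 2.3 after — 0.9 units closer together.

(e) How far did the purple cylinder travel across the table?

2.2

The purple cylinder was near (10.9, 1.8) before and (8.8, 2.4) after, so it travelled √(2.1² + 0.6²) ≈ 2.2 units.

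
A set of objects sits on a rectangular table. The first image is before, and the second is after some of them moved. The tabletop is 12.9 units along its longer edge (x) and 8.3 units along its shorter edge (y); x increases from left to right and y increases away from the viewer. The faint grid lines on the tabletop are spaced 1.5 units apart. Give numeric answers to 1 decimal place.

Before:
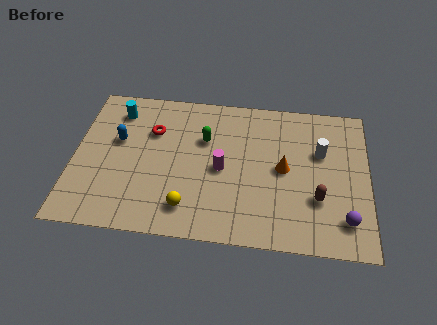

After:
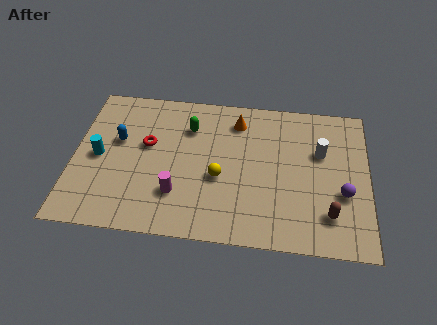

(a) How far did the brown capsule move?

0.9

The brown capsule moved from about (10.7, 2.7) to (11.2, 1.9), a distance of √(0.5² + 0.8²) ≈ 0.9.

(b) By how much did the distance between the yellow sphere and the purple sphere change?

-1.4

Before: roughly 6.8 units apart; after: 5.4. That's 1.4 units closer together.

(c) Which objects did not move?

the blue capsule and the white cylinder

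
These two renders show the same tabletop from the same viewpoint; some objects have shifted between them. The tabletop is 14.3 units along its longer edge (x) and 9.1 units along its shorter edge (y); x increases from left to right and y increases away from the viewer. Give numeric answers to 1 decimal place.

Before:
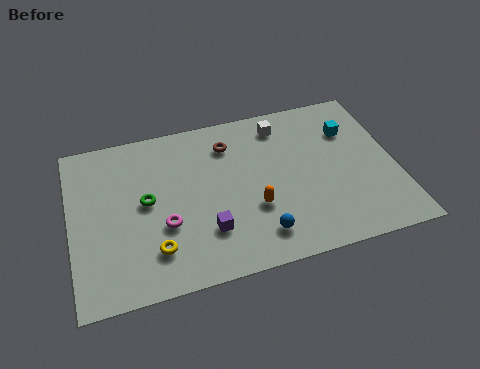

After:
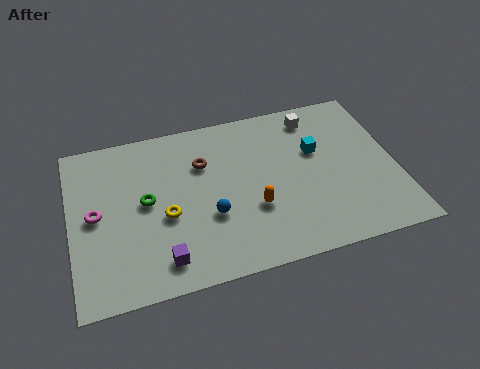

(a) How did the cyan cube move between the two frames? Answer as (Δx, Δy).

(-1.6, -0.8)

The cyan cube was at about (12.5, 6.5) and moved to about (10.9, 5.7).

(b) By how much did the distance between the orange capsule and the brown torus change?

-0.3

The distance was about 4.0 in the first image and 3.7 in the second, so they moved 0.3 units closer together.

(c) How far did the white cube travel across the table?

1.5

The white cube moved from about (9.5, 7.6) to (11.0, 7.7), a distance of √(1.5² + 0.1²) ≈ 1.5.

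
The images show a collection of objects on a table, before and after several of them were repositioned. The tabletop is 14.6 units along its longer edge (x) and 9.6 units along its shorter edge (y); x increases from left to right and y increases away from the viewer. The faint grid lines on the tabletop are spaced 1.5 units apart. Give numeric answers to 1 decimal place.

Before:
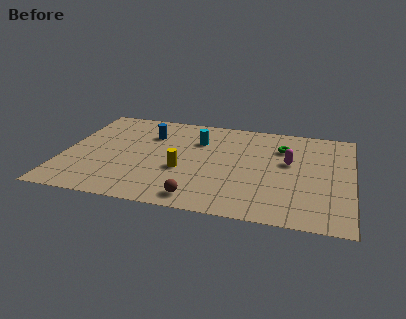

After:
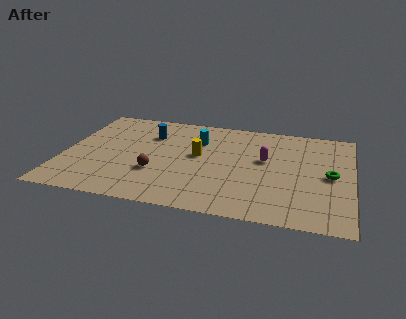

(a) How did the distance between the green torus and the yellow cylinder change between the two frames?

+0.8

They were about 5.9 units apart before and 6.7 after — 0.8 units further apart.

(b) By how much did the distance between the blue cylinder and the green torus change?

+2.8

Before: roughly 6.8 units apart; after: 9.6. That's 2.8 units further apart.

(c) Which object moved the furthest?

the green torus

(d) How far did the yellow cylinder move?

1.7

The yellow cylinder was near (6.1, 3.7) before and (6.8, 5.3) after, so it travelled √(0.7² + 1.6²) ≈ 1.7 units.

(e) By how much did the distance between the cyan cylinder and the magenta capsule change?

-1.2

Before: roughly 4.9 units apart; after: 3.7. That's 1.2 units closer together.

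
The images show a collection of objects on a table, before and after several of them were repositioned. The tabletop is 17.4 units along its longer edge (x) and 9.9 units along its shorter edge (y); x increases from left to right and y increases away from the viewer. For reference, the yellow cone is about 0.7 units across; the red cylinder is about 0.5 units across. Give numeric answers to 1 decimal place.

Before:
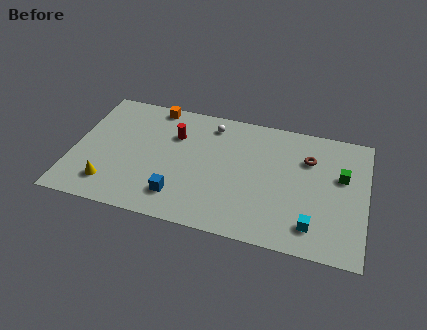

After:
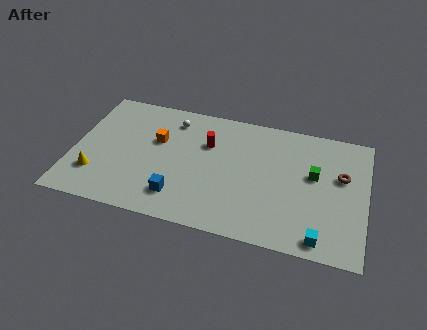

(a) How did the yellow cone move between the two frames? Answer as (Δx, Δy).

(-0.9, 0.6)

From the two frames, the yellow cone sits at roughly (2.4, 2.0) before and (1.5, 2.6) after.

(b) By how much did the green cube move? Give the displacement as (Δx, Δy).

(-1.6, -0.3)

The green cube started near (15.9, 6.1) and ended near (14.3, 5.8).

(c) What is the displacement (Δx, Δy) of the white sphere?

(-2.3, -0.2)

The white sphere was at about (8.0, 8.3) and moved to about (5.7, 8.1).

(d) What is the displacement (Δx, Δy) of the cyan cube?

(0.5, -0.8)

The cyan cube started near (14.4, 1.9) and ended near (14.9, 1.1).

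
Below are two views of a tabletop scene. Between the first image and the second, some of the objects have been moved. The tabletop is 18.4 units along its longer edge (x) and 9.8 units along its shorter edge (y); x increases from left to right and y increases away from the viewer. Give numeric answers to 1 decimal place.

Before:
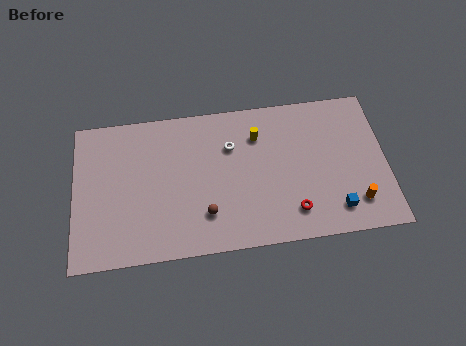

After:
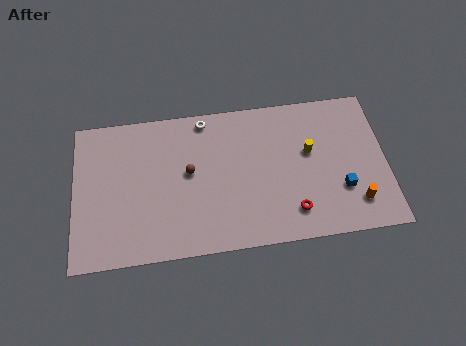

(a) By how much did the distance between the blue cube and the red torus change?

+0.6

The distance was about 2.5 in the first image and 3.1 in the second, so they moved 0.6 units further apart.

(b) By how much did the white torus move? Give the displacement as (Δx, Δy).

(-1.5, 2.0)

From the two frames, the white torus sits at roughly (9.3, 6.8) before and (7.8, 8.8) after.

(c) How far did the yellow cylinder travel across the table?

3.4

From (10.9, 7.3) to (13.9, 5.8), the yellow cylinder covered √(3.0² + 1.5²) ≈ 3.4 units.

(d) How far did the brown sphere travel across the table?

3.0

The brown sphere was near (7.7, 2.5) before and (6.8, 5.4) after, so it travelled √(0.9² + 2.9²) ≈ 3.0 units.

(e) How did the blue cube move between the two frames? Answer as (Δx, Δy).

(0.4, 1.3)

The blue cube was at about (15.3, 1.8) and moved to about (15.7, 3.1).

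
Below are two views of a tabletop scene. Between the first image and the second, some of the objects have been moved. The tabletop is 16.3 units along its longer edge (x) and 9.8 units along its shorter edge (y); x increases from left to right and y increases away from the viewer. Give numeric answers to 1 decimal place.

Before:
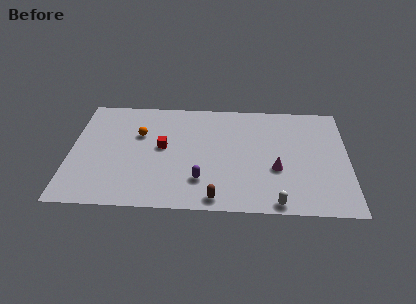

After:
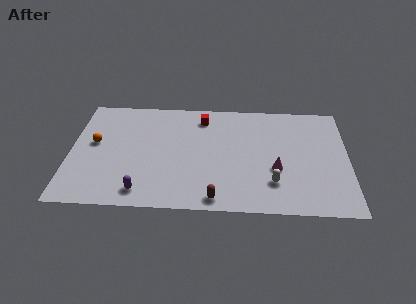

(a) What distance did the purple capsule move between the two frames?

3.6

The purple capsule was near (7.7, 2.5) before and (4.3, 1.4) after, so it travelled √(3.4² + 1.1²) ≈ 3.6 units.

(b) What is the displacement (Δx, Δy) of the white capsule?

(-0.2, 1.7)

The white capsule was at about (12.1, 0.8) and moved to about (11.9, 2.5).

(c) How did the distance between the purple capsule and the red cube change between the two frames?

+3.9

The distance was about 3.6 in the first image and 7.5 in the second, so they moved 3.9 units further apart.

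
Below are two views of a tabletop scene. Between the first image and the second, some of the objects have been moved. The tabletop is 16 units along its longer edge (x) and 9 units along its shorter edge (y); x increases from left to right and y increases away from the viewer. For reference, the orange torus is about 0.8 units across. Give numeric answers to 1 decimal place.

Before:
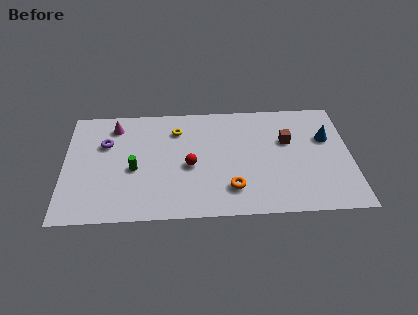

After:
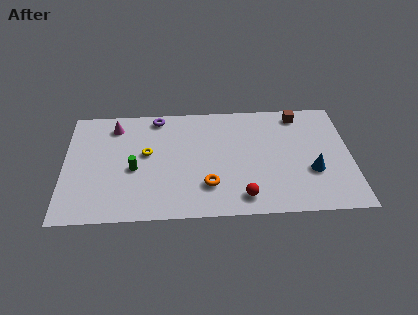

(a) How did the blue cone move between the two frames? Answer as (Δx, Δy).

(-0.9, -2.6)

The blue cone started near (14.7, 5.8) and ended near (13.8, 3.2).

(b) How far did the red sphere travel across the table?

3.9

The red sphere was near (7.0, 4.0) before and (9.9, 1.4) after, so it travelled √(2.9² + 2.6²) ≈ 3.9 units.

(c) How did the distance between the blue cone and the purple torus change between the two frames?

-2.6

They were about 12.4 units apart before and 9.8 after — 2.6 units closer together.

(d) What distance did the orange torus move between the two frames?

1.3

The orange torus moved from about (9.3, 2.1) to (8.0, 2.4), a distance of √(1.3² + 0.3²) ≈ 1.3.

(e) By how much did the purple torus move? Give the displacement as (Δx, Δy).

(2.9, 2.0)

The purple torus started near (2.3, 6.0) and ended near (5.2, 8.0).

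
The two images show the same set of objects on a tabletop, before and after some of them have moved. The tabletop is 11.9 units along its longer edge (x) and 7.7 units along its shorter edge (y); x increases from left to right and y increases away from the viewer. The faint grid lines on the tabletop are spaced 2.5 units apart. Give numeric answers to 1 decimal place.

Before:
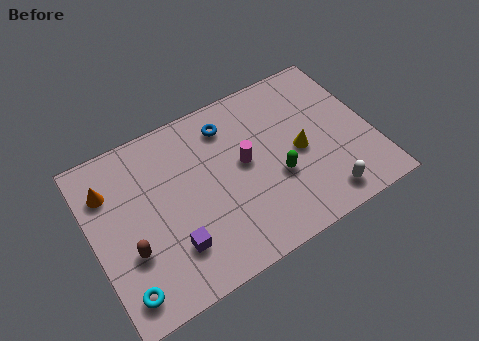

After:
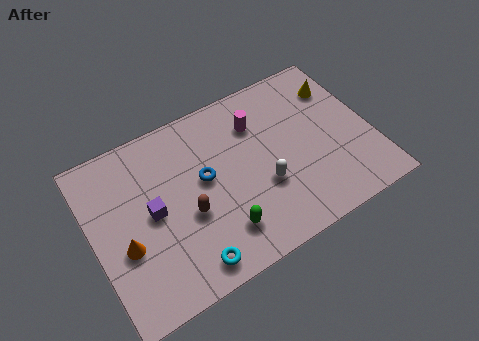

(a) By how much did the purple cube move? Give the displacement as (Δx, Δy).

(-0.6, 1.9)

The purple cube was at about (3.1, 2.0) and moved to about (2.5, 3.9).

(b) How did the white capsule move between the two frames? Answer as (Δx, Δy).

(-2.3, 1.7)

From the two frames, the white capsule sits at roughly (9.4, 1.1) before and (7.1, 2.8) after.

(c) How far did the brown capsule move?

2.5

From (1.4, 2.7) to (3.9, 3.1), the brown capsule covered √(2.5² + 0.4²) ≈ 2.5 units.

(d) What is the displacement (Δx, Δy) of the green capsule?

(-2.6, -1.2)

From the two frames, the green capsule sits at roughly (7.7, 2.9) before and (5.1, 1.7) after.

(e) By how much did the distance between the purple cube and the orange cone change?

-2.7

The distance was about 4.3 in the first image and 1.6 in the second, so they moved 2.7 units closer together.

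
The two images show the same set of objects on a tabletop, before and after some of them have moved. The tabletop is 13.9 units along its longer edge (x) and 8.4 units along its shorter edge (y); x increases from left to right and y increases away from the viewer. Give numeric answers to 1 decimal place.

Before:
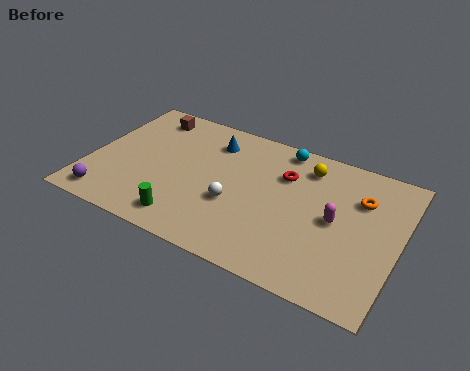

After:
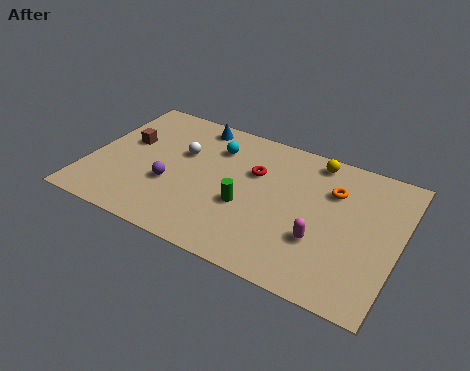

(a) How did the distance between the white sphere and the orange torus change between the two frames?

+0.9

Before: roughly 5.9 units apart; after: 6.8. That's 0.9 units further apart.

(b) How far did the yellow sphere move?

0.7

From (9.5, 6.8) to (9.8, 7.4), the yellow sphere covered √(0.3² + 0.6²) ≈ 0.7 units.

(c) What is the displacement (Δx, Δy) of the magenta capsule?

(-0.5, -1.4)

From the two frames, the magenta capsule sits at roughly (11.1, 4.2) before and (10.6, 2.8) after.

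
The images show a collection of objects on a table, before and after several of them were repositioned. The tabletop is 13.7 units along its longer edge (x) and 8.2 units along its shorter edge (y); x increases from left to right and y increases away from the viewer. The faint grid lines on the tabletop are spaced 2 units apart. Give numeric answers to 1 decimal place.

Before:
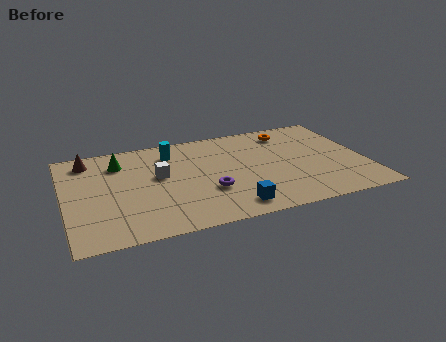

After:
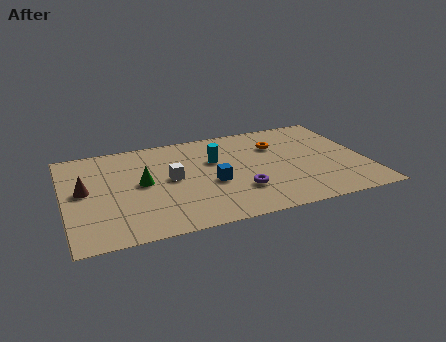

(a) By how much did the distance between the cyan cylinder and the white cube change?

+0.4

They were about 1.9 units apart before and 2.3 after — 0.4 units further apart.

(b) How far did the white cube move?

0.6

From (4.3, 4.7) to (4.8, 4.3), the white cube covered √(0.5² + 0.4²) ≈ 0.6 units.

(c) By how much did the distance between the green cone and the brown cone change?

+1.1

Before: roughly 1.5 units apart; after: 2.6. That's 1.1 units further apart.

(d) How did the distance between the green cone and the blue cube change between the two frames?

-3.7

Before: roughly 6.9 units apart; after: 3.2. That's 3.7 units closer together.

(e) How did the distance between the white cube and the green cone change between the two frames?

-1.0

Before: roughly 2.3 units apart; after: 1.3. That's 1.0 units closer together.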